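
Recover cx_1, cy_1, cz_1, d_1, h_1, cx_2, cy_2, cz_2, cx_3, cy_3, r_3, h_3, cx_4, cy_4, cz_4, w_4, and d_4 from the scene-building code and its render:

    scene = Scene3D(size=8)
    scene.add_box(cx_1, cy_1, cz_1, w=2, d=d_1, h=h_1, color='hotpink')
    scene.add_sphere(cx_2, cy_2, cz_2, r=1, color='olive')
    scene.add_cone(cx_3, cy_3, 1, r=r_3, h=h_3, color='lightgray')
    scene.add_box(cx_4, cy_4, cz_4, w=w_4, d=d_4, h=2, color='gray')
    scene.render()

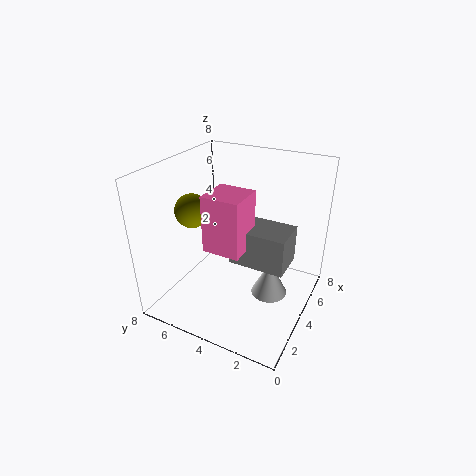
cx_1 = 2; cy_1 = 3; cz_1 = 4; d_1 = 2; h_1 = 3; cx_2 = 4; cy_2 = 7; cz_2 = 5; cx_3 = 4; cy_3 = 2; r_3 = 1; h_3 = 2; cx_4 = 3; cy_4 = 1; cz_4 = 3; w_4 = 2; d_4 = 3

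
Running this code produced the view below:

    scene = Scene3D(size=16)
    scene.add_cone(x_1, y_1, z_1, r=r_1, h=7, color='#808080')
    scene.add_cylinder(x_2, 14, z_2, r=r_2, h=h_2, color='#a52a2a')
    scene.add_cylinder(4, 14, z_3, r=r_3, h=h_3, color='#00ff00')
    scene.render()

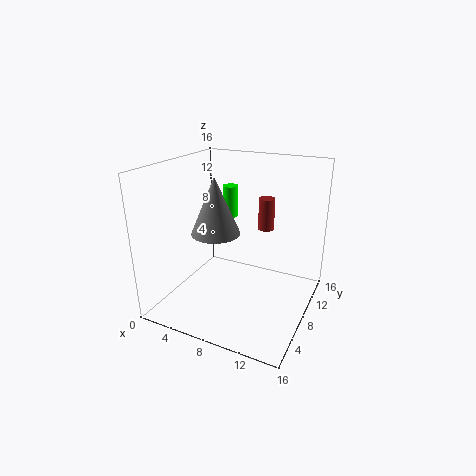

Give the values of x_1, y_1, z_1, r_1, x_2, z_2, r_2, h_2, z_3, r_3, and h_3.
x_1 = 4, y_1 = 10, z_1 = 7, r_1 = 3, x_2 = 9, z_2 = 7, r_2 = 1, h_2 = 4, z_3 = 8, r_3 = 1, h_3 = 4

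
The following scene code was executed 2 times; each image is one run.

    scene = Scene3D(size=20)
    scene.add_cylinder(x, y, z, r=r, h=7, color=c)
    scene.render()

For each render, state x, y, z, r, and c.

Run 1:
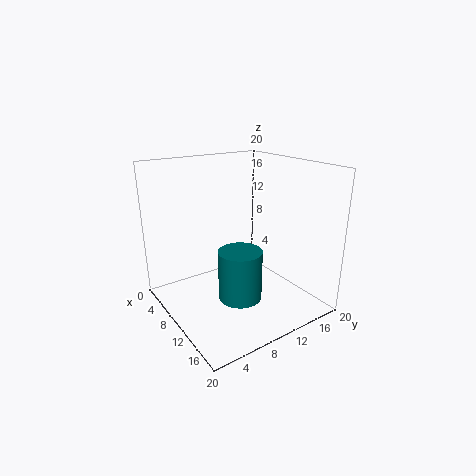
x = 12; y = 9; z = 2; r = 3; c = 'teal'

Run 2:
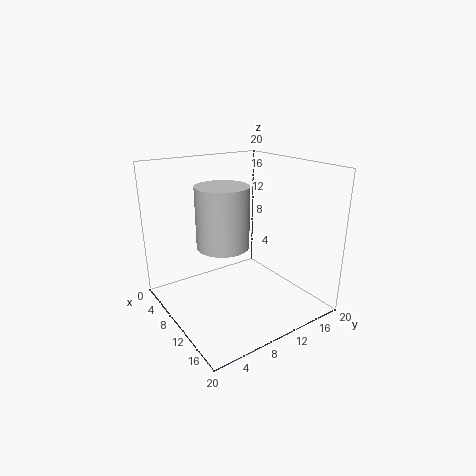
x = 15; y = 4.5; z = 12; r = 3; c = 'lightgray'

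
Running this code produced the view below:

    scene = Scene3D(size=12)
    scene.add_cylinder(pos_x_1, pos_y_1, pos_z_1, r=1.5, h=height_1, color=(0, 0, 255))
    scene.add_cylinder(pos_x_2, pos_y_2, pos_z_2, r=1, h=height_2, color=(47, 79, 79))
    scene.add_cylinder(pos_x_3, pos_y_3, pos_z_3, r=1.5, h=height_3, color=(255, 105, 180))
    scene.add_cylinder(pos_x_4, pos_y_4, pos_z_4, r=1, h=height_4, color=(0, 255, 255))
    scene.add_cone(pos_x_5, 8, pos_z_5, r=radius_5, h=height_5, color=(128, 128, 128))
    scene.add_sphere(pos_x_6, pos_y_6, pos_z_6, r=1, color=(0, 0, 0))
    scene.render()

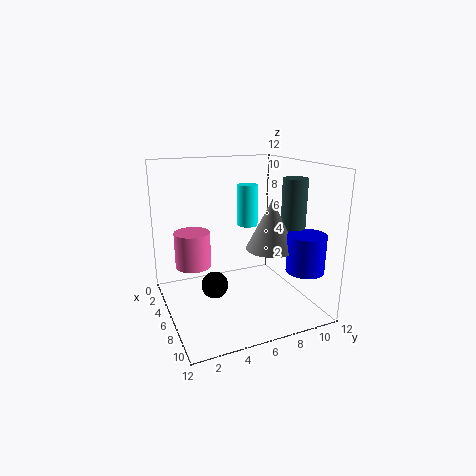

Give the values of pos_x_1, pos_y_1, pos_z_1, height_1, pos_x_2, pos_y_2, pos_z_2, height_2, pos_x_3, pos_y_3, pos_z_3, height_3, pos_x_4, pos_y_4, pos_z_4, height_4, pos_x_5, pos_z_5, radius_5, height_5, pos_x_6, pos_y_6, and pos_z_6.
pos_x_1 = 10, pos_y_1 = 10, pos_z_1 = 4, height_1 = 3, pos_x_2 = 8, pos_y_2 = 10, pos_z_2 = 6, height_2 = 5, pos_x_3 = 4.5, pos_y_3 = 2.5, pos_z_3 = 3.5, height_3 = 3, pos_x_4 = 1.5, pos_y_4 = 9, pos_z_4 = 5.5, height_4 = 4, pos_x_5 = 8, pos_z_5 = 5.5, radius_5 = 2, height_5 = 4, pos_x_6 = 8.5, pos_y_6 = 3, pos_z_6 = 3.5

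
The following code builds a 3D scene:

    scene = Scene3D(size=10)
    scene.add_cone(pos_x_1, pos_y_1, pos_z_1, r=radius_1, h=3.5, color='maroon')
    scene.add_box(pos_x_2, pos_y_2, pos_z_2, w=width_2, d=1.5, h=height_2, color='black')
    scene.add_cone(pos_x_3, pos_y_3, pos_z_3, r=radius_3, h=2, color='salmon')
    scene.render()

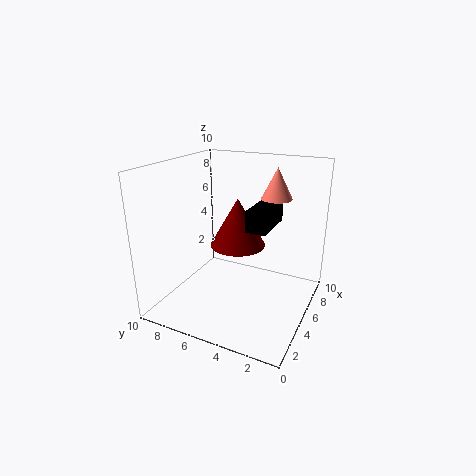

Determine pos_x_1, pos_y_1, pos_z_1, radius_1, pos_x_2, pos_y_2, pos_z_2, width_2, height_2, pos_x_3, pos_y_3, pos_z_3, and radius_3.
pos_x_1 = 6
pos_y_1 = 5.5
pos_z_1 = 4
radius_1 = 2
pos_x_2 = 5
pos_y_2 = 3
pos_z_2 = 5.5
width_2 = 3.5
height_2 = 1.5
pos_x_3 = 5.5
pos_y_3 = 2.5
pos_z_3 = 8
radius_3 = 1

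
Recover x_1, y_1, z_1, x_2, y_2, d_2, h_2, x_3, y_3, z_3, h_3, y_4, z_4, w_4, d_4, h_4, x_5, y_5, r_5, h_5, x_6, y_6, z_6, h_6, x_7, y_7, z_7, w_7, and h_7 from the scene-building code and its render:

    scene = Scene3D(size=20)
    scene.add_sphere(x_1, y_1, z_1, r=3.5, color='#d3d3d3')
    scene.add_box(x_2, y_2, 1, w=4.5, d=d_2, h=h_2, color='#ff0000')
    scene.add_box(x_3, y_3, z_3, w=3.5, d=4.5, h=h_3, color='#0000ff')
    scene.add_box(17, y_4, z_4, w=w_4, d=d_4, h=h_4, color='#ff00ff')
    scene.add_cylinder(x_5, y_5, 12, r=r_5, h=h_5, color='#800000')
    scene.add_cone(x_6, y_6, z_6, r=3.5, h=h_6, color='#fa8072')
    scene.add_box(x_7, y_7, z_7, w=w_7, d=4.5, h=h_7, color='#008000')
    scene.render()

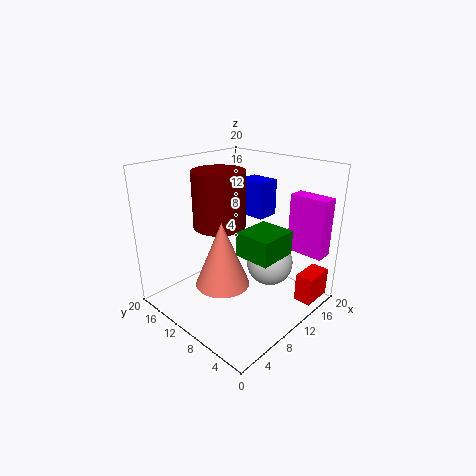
x_1 = 15.5
y_1 = 8.5
z_1 = 4.5
x_2 = 14.5
y_2 = 0.5
d_2 = 2.5
h_2 = 4
x_3 = 15.5
y_3 = 10.5
z_3 = 11
h_3 = 5.5
y_4 = 1
z_4 = 7
w_4 = 2.5
d_4 = 5.5
h_4 = 8.5
x_5 = 8
y_5 = 11.5
r_5 = 3.5
h_5 = 7.5
x_6 = 5.5
y_6 = 8.5
z_6 = 5.5
h_6 = 8.5
x_7 = 5.5
y_7 = 1.5
z_7 = 10.5
w_7 = 5
h_7 = 3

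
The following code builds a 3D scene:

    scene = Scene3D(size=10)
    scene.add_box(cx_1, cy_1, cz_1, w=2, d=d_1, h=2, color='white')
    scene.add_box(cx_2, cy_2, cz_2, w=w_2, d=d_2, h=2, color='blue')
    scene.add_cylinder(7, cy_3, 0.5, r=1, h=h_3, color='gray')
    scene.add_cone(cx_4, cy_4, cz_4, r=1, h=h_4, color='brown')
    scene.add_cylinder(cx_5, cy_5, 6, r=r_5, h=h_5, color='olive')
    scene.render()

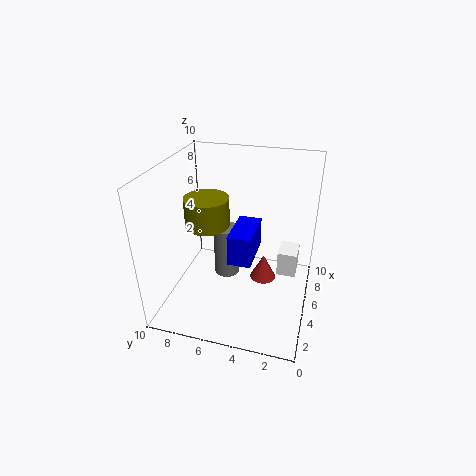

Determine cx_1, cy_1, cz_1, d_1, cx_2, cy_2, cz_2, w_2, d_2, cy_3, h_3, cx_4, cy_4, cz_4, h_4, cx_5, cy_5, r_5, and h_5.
cx_1 = 7.5
cy_1 = 1
cz_1 = 0.5
d_1 = 1.5
cx_2 = 2.5
cy_2 = 3.5
cz_2 = 4.5
w_2 = 3
d_2 = 1.5
cy_3 = 6.5
h_3 = 4
cx_4 = 7
cy_4 = 3.5
cz_4 = 0.5
h_4 = 2
cx_5 = 4.5
cy_5 = 7
r_5 = 1.5
h_5 = 2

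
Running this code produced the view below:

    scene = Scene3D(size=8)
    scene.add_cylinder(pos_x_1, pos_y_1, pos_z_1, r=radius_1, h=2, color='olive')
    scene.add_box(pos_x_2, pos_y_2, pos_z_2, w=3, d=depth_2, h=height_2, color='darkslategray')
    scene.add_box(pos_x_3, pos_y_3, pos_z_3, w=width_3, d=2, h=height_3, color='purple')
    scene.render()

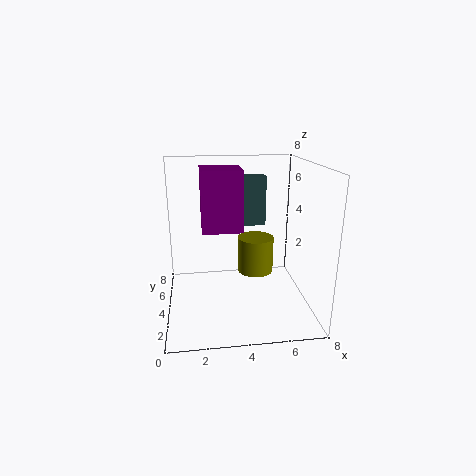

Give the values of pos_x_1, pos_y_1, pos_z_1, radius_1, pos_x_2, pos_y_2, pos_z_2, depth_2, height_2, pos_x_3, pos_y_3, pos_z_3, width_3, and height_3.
pos_x_1 = 5
pos_y_1 = 4
pos_z_1 = 2
radius_1 = 1
pos_x_2 = 3
pos_y_2 = 6
pos_z_2 = 4
depth_2 = 1
height_2 = 3
pos_x_3 = 2
pos_y_3 = 2
pos_z_3 = 5
width_3 = 2
height_3 = 3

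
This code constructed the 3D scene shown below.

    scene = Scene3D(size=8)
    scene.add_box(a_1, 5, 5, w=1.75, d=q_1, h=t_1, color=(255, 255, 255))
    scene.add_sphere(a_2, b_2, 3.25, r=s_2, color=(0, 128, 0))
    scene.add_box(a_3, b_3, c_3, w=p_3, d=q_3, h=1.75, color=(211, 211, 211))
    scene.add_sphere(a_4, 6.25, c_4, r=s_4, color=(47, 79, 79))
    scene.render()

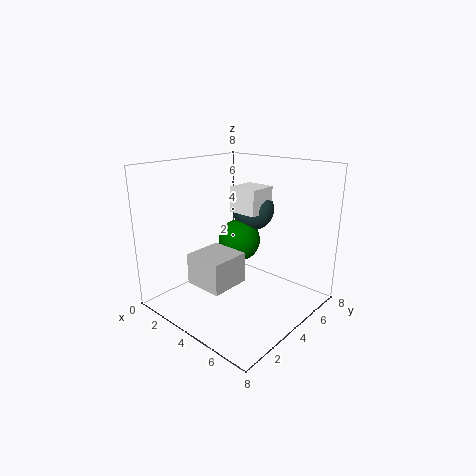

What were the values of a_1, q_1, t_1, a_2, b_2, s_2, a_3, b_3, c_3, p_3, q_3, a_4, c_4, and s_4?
a_1 = 2.5
q_1 = 1.75
t_1 = 1.5
a_2 = 3
b_2 = 5.25
s_2 = 1.25
a_3 = 2.25
b_3 = 1.75
c_3 = 1.5
p_3 = 2.25
q_3 = 2.25
a_4 = 3.25
c_4 = 5
s_4 = 1.25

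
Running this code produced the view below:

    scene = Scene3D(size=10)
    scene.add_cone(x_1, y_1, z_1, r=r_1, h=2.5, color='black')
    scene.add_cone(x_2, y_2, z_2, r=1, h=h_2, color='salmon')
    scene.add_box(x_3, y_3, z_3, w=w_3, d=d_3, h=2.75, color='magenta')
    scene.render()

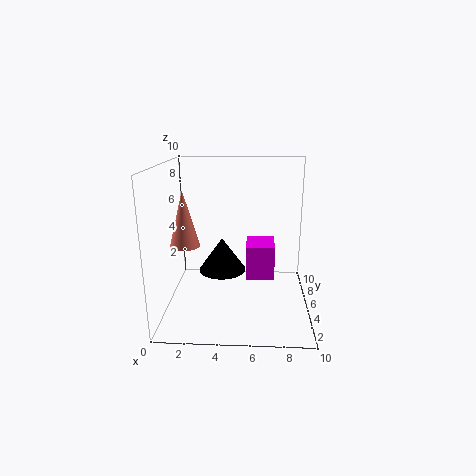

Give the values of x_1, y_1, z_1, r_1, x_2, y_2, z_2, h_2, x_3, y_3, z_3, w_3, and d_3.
x_1 = 3.75, y_1 = 6.25, z_1 = 2, r_1 = 1.75, x_2 = 1.5, y_2 = 4, z_2 = 4.75, h_2 = 3.75, x_3 = 5.5, y_3 = 7, z_3 = 0.75, w_3 = 2.25, d_3 = 2.75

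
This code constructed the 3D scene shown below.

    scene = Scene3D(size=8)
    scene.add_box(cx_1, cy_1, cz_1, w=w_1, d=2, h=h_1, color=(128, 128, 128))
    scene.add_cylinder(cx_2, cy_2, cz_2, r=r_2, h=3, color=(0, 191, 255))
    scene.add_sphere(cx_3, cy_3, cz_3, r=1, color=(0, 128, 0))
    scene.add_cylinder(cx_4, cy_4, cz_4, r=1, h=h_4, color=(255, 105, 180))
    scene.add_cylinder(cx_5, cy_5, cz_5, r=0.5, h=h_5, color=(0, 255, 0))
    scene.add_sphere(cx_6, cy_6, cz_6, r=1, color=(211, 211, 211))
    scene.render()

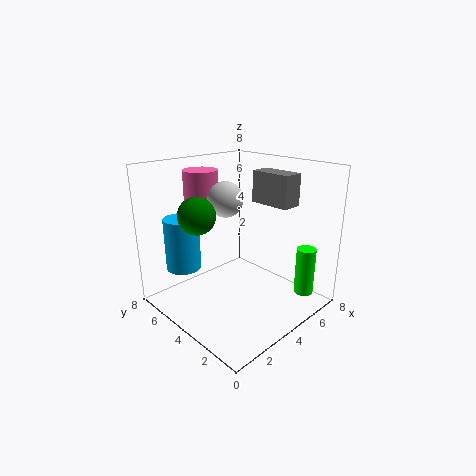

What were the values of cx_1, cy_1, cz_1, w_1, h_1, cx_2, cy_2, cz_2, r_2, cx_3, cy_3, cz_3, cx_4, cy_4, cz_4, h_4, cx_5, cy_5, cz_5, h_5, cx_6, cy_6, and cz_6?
cx_1 = 3.5
cy_1 = 0.5
cz_1 = 6.5
w_1 = 1
h_1 = 1.5
cx_2 = 2
cy_2 = 6.5
cz_2 = 2
r_2 = 1
cx_3 = 2
cy_3 = 5
cz_3 = 5.5
cx_4 = 3.5
cy_4 = 6.5
cz_4 = 5.5
h_4 = 2
cx_5 = 5.5
cy_5 = 0.5
cz_5 = 1.5
h_5 = 2.5
cx_6 = 4
cy_6 = 5
cz_6 = 6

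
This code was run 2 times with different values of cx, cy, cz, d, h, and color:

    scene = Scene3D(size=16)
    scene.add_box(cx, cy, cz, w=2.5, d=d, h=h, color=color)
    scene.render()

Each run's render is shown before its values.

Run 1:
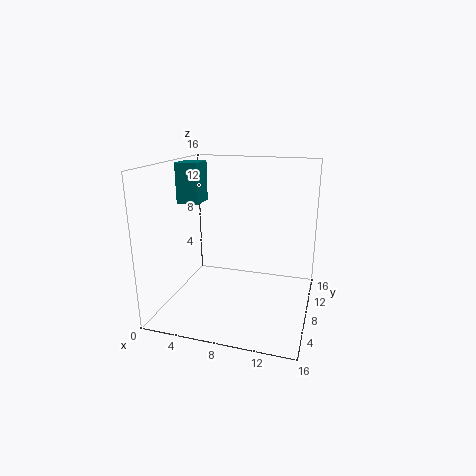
cx = 1, cy = 7.5, cz = 11.5, d = 3, h = 4.5, color = 'teal'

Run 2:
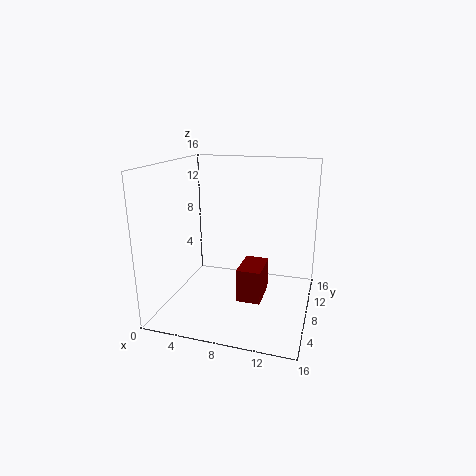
cx = 9, cy = 4, cz = 2.5, d = 4, h = 3.5, color = 'maroon'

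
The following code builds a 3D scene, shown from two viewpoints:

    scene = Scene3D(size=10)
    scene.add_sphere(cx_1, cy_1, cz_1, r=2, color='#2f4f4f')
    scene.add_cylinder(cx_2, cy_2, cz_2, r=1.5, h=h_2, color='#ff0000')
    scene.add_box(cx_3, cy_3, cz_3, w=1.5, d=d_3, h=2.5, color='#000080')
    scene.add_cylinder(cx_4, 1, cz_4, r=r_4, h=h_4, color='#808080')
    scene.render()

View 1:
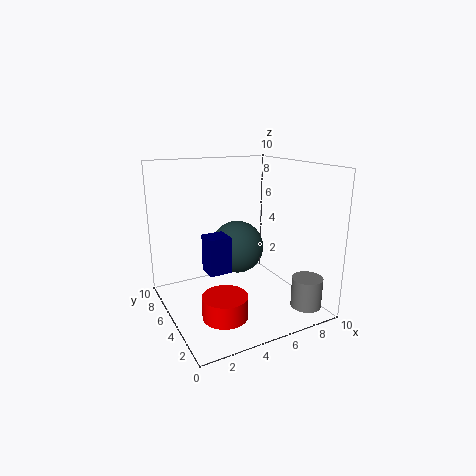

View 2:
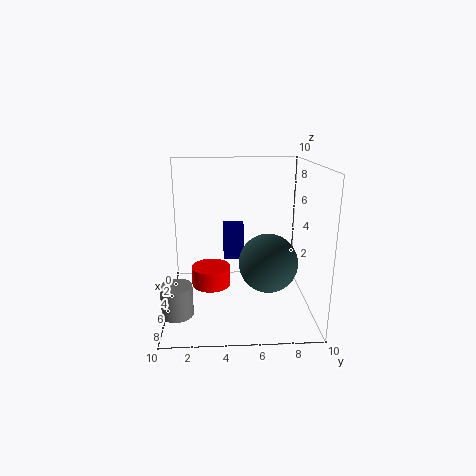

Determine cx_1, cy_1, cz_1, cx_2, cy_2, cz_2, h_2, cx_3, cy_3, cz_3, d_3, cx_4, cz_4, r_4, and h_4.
cx_1 = 6; cy_1 = 7; cz_1 = 3.5; cx_2 = 3; cy_2 = 3; cz_2 = 0.5; h_2 = 1.5; cx_3 = 2.5; cy_3 = 4; cz_3 = 3; d_3 = 1.5; cx_4 = 8; cz_4 = 1; r_4 = 1; h_4 = 2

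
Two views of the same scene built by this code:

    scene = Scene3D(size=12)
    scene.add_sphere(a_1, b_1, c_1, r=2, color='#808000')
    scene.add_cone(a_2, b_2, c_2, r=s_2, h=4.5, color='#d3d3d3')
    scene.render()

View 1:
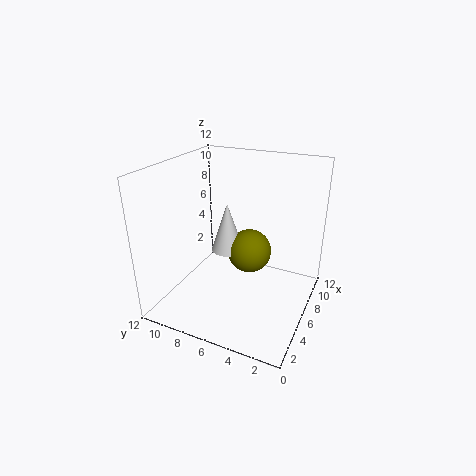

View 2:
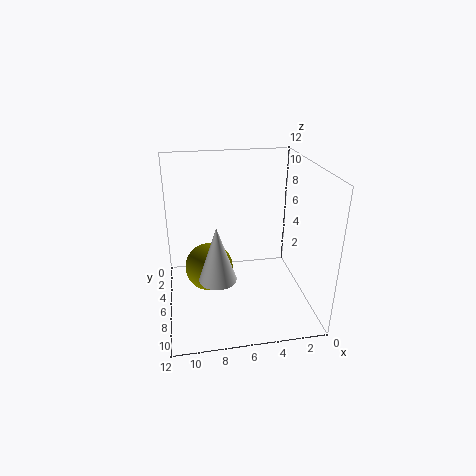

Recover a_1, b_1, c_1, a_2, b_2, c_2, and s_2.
a_1 = 8.5, b_1 = 6, c_1 = 3.5, a_2 = 8, b_2 = 8, c_2 = 3.5, s_2 = 1.5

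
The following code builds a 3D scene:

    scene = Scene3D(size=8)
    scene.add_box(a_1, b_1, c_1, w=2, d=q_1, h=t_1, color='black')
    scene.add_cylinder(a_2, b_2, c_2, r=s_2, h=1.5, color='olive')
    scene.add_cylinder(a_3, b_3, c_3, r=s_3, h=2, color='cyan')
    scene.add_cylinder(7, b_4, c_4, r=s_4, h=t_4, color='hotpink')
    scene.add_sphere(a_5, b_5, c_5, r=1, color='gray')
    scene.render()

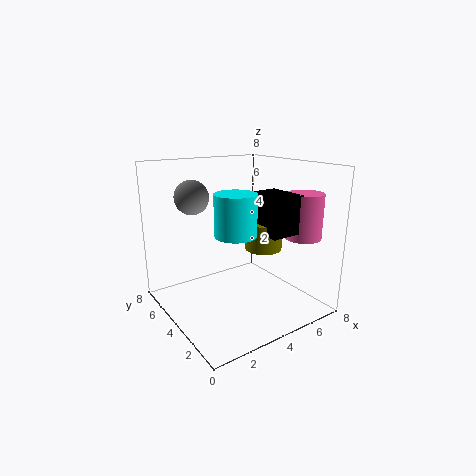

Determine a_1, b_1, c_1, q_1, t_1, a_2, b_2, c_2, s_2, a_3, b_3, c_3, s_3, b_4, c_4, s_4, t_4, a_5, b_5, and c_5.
a_1 = 4.5, b_1 = 1.5, c_1 = 4.5, q_1 = 2.5, t_1 = 2, a_2 = 5, b_2 = 3, c_2 = 3.5, s_2 = 1, a_3 = 2.5, b_3 = 2, c_3 = 5, s_3 = 1, b_4 = 2, c_4 = 4, s_4 = 1, t_4 = 2.5, a_5 = 2.5, b_5 = 6.5, c_5 = 6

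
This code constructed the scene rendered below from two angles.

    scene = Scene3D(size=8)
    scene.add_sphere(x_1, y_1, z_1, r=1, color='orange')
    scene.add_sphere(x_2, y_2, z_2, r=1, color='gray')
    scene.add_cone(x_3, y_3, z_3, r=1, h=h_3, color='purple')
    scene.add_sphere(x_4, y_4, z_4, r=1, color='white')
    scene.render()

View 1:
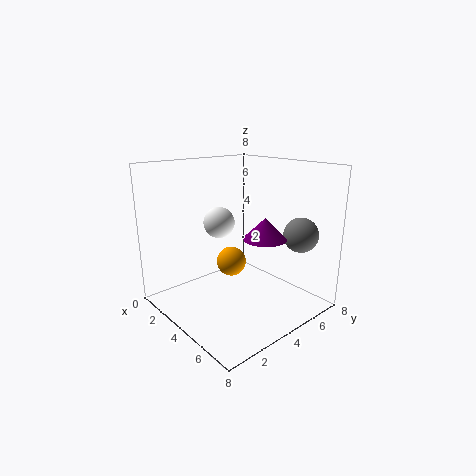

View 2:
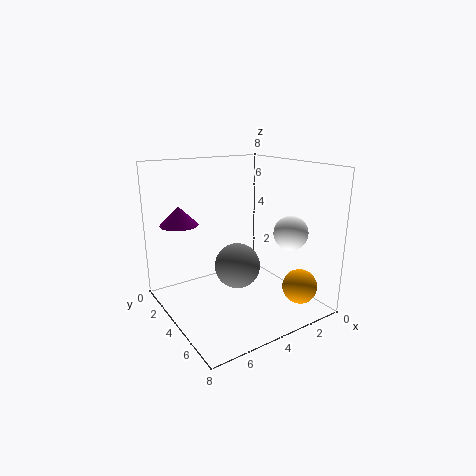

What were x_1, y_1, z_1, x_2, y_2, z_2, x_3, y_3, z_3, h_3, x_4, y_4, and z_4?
x_1 = 1; y_1 = 6; z_1 = 1; x_2 = 6; y_2 = 7; z_2 = 4; x_3 = 7; y_3 = 3; z_3 = 5; h_3 = 1; x_4 = 1; y_4 = 5; z_4 = 4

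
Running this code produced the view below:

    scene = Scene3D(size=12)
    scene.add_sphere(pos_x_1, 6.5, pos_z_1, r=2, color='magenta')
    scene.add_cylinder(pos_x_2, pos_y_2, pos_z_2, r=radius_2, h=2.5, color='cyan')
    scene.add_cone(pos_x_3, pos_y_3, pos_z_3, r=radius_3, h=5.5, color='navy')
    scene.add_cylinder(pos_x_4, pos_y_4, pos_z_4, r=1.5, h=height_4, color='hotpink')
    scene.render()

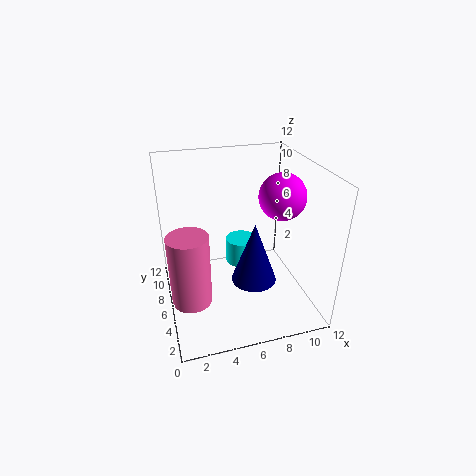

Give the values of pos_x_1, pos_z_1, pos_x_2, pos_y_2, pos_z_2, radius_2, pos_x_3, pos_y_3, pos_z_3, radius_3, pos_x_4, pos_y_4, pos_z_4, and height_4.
pos_x_1 = 10
pos_z_1 = 9
pos_x_2 = 7.5
pos_y_2 = 10
pos_z_2 = 1
radius_2 = 1.5
pos_x_3 = 7.5
pos_y_3 = 6
pos_z_3 = 1.5
radius_3 = 2
pos_x_4 = 1.5
pos_y_4 = 3
pos_z_4 = 3
height_4 = 5.5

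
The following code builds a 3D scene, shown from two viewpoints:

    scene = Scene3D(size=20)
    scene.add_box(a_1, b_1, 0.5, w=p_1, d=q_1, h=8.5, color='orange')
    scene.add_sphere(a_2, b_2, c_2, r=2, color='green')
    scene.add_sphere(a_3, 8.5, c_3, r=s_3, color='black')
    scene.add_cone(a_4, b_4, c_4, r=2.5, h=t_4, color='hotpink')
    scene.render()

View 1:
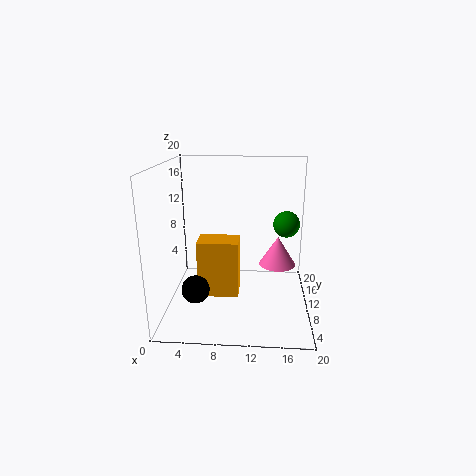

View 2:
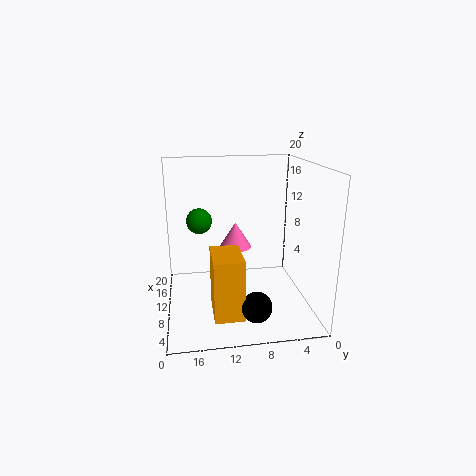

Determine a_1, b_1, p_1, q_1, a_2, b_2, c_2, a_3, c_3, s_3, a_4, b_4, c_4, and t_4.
a_1 = 4; b_1 = 10; p_1 = 6; q_1 = 4; a_2 = 17; b_2 = 15; c_2 = 10.5; a_3 = 4; c_3 = 2.5; s_3 = 2; a_4 = 15.5; b_4 = 9.5; c_4 = 6.5; t_4 = 4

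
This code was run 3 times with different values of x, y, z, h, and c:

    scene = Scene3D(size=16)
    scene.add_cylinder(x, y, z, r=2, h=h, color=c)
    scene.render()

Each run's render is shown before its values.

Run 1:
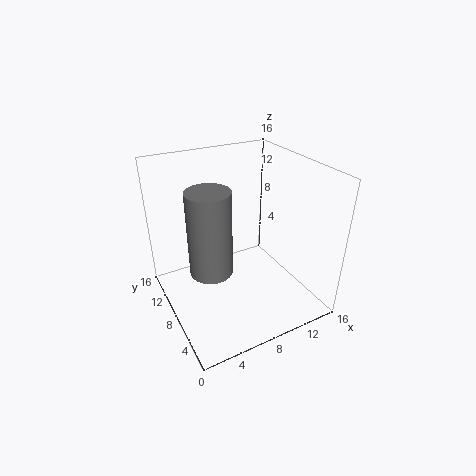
x = 3
y = 4
z = 8
h = 8
c = 'gray'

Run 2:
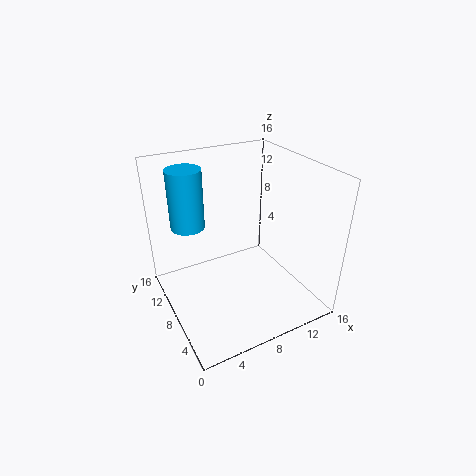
x = 4
y = 13
z = 8
h = 7
c = 'deepskyblue'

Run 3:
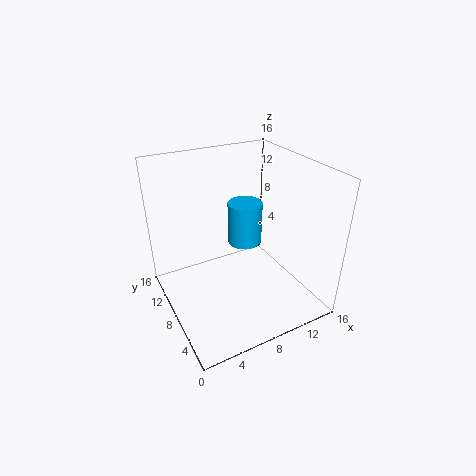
x = 10
y = 10
z = 6
h = 5
c = 'deepskyblue'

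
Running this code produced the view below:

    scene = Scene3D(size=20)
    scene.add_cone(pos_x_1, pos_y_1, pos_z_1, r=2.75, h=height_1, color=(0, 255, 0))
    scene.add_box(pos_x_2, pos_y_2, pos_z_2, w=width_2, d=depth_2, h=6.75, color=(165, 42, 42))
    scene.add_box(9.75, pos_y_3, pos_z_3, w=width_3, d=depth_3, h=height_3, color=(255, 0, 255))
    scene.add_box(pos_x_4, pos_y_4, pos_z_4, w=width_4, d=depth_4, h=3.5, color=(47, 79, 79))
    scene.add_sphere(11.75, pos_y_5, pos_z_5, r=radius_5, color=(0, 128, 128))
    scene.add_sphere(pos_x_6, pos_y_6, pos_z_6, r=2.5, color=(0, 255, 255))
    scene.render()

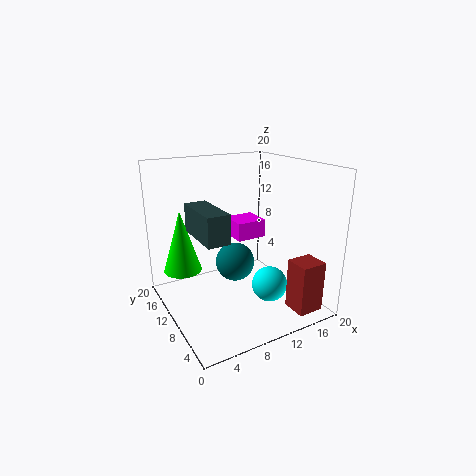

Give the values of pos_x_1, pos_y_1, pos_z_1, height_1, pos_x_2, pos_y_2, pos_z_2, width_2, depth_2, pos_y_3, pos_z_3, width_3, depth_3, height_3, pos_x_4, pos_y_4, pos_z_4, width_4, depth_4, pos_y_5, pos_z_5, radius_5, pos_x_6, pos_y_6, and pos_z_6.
pos_x_1 = 3.5
pos_y_1 = 15
pos_z_1 = 4.5
height_1 = 9
pos_x_2 = 13.75
pos_y_2 = 0.25
pos_z_2 = 1.75
width_2 = 3.5
depth_2 = 3.25
pos_y_3 = 9.25
pos_z_3 = 9.75
width_3 = 4.25
depth_3 = 4
height_3 = 2.5
pos_x_4 = 2.5
pos_y_4 = 3.25
pos_z_4 = 12.5
width_4 = 2.75
depth_4 = 6.75
pos_y_5 = 14
pos_z_5 = 4.25
radius_5 = 3
pos_x_6 = 13.5
pos_y_6 = 7
pos_z_6 = 3.25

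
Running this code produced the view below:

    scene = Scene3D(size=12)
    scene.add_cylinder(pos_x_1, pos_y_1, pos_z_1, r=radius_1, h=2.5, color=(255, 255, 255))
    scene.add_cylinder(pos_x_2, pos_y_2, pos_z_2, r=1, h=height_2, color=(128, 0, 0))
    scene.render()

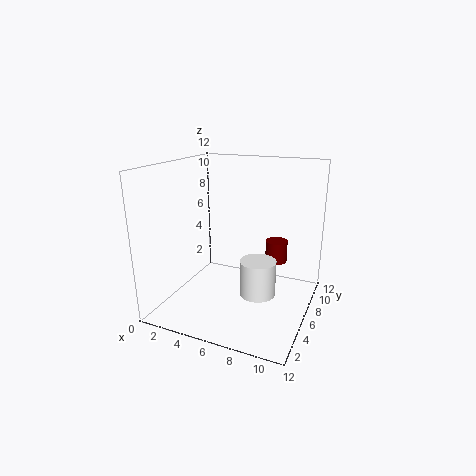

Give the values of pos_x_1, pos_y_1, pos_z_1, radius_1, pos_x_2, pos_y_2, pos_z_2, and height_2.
pos_x_1 = 9.25; pos_y_1 = 2; pos_z_1 = 3.75; radius_1 = 1.25; pos_x_2 = 8.25; pos_y_2 = 9.75; pos_z_2 = 2.75; height_2 = 2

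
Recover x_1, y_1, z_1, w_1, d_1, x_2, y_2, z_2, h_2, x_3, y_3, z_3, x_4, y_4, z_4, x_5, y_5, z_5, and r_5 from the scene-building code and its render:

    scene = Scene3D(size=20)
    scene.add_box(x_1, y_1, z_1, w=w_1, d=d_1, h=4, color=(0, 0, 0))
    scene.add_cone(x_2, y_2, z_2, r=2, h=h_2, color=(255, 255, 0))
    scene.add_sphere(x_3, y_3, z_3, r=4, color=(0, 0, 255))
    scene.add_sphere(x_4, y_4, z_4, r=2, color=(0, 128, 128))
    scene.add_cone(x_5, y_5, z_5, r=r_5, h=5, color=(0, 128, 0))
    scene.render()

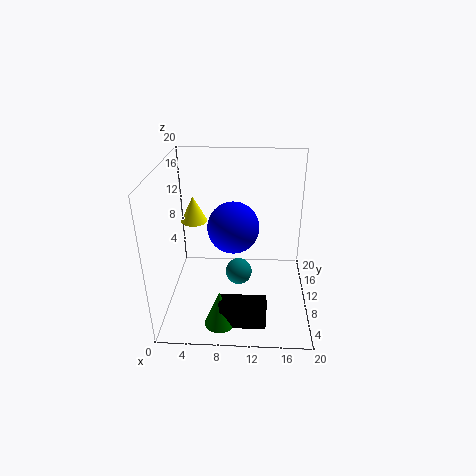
x_1 = 8
y_1 = 2
z_1 = 1
w_1 = 6
d_1 = 2
x_2 = 3
y_2 = 15
z_2 = 10
h_2 = 4
x_3 = 9
y_3 = 15
z_3 = 9
x_4 = 10
y_4 = 12
z_4 = 3
x_5 = 8
y_5 = 3
z_5 = 1
r_5 = 2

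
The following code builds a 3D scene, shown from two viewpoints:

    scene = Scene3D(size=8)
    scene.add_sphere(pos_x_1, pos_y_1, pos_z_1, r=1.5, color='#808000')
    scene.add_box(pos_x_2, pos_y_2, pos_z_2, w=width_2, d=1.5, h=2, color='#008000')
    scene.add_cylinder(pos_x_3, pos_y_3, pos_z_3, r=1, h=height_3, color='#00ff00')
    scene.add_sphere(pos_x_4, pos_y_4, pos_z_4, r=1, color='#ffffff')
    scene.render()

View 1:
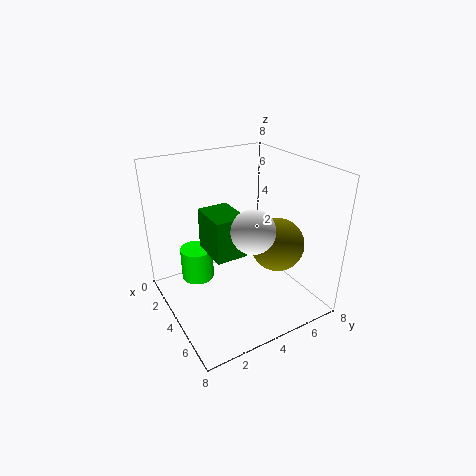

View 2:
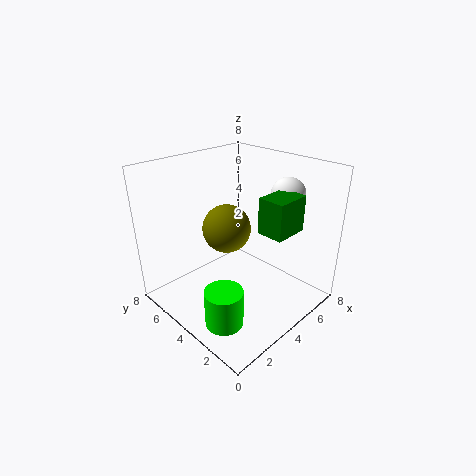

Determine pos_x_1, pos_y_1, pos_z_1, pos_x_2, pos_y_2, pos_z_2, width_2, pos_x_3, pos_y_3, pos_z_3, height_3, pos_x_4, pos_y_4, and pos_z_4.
pos_x_1 = 5
pos_y_1 = 6
pos_z_1 = 3.5
pos_x_2 = 4.5
pos_y_2 = 1.5
pos_z_2 = 4.5
width_2 = 2
pos_x_3 = 1.5
pos_y_3 = 2.5
pos_z_3 = 0.5
height_3 = 2
pos_x_4 = 7
pos_y_4 = 3
pos_z_4 = 6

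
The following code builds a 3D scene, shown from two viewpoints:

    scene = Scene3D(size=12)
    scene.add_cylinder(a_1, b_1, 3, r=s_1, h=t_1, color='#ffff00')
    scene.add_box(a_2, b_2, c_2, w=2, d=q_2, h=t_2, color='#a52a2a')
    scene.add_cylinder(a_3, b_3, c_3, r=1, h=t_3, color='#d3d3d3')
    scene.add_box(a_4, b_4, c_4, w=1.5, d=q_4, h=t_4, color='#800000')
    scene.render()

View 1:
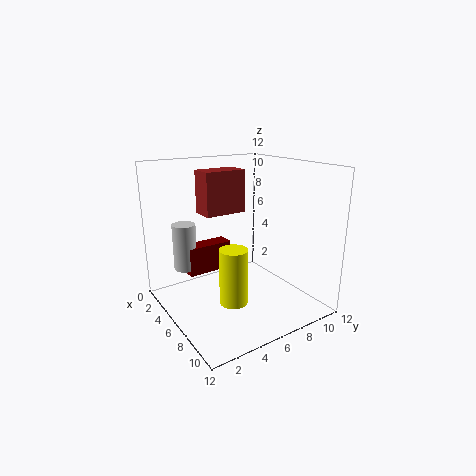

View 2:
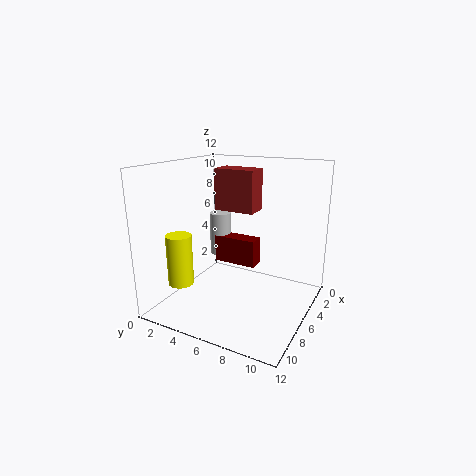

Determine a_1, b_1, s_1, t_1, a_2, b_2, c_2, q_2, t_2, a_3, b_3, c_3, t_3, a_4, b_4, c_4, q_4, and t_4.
a_1 = 10
b_1 = 3
s_1 = 1
t_1 = 4
a_2 = 3.5
b_2 = 3.5
c_2 = 8
q_2 = 3.5
t_2 = 3.5
a_3 = 3
b_3 = 2.5
c_3 = 3
t_3 = 4
a_4 = 2.5
b_4 = 2.5
c_4 = 2.5
q_4 = 4
t_4 = 2.5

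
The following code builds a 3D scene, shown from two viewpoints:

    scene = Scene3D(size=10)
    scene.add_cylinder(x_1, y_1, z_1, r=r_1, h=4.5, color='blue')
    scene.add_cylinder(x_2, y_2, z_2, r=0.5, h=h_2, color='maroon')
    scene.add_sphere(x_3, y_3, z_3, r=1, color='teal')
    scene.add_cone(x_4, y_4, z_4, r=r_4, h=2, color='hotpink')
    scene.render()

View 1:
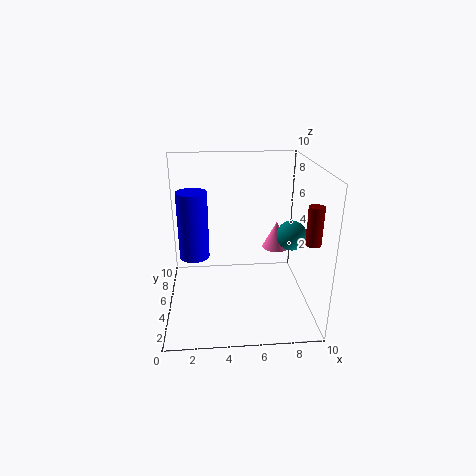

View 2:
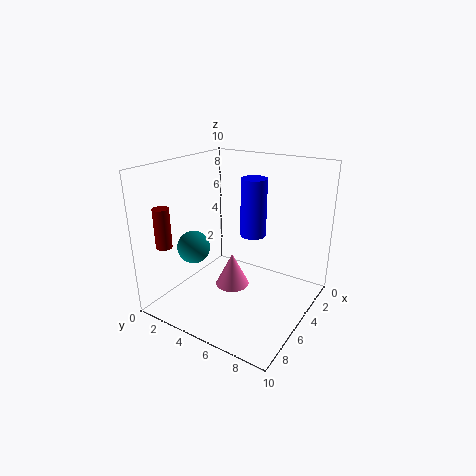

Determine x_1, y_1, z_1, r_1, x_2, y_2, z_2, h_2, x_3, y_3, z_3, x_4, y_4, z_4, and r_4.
x_1 = 2, y_1 = 4.5, z_1 = 4, r_1 = 1, x_2 = 9.5, y_2 = 2.5, z_2 = 5.5, h_2 = 2.5, x_3 = 8.5, y_3 = 4, z_3 = 5.5, x_4 = 8, y_4 = 6.5, z_4 = 3.5, r_4 = 1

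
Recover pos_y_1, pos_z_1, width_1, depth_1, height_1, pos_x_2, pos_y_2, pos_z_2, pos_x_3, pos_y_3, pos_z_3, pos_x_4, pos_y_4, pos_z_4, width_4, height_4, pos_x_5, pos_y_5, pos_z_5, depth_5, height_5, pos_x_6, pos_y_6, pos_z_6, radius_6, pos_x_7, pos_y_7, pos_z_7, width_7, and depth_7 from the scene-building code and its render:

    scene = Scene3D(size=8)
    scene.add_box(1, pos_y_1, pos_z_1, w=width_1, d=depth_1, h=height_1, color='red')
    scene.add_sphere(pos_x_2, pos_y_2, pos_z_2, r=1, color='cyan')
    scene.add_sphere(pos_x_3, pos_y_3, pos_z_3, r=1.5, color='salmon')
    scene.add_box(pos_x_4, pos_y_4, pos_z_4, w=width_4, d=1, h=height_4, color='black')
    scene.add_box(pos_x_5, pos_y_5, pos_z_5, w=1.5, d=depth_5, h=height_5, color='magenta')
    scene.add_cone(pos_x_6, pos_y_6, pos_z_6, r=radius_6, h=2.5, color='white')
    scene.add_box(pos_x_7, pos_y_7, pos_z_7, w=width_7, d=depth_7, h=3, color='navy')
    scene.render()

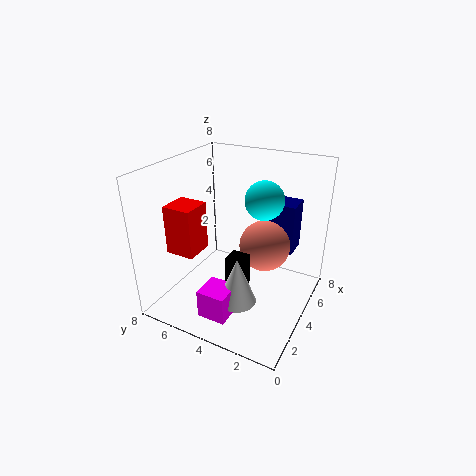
pos_y_1 = 5; pos_z_1 = 4; width_1 = 1.5; depth_1 = 1.5; height_1 = 2.5; pos_x_2 = 4; pos_y_2 = 2.5; pos_z_2 = 6.5; pos_x_3 = 5.5; pos_y_3 = 3; pos_z_3 = 3; pos_x_4 = 2.5; pos_y_4 = 3; pos_z_4 = 0.5; width_4 = 1; height_4 = 3; pos_x_5 = 0.5; pos_y_5 = 3; pos_z_5 = 1; depth_5 = 1.5; height_5 = 1.5; pos_x_6 = 2; pos_y_6 = 3; pos_z_6 = 1.5; radius_6 = 1; pos_x_7 = 6; pos_y_7 = 1.5; pos_z_7 = 2.5; width_7 = 1.5; depth_7 = 1.5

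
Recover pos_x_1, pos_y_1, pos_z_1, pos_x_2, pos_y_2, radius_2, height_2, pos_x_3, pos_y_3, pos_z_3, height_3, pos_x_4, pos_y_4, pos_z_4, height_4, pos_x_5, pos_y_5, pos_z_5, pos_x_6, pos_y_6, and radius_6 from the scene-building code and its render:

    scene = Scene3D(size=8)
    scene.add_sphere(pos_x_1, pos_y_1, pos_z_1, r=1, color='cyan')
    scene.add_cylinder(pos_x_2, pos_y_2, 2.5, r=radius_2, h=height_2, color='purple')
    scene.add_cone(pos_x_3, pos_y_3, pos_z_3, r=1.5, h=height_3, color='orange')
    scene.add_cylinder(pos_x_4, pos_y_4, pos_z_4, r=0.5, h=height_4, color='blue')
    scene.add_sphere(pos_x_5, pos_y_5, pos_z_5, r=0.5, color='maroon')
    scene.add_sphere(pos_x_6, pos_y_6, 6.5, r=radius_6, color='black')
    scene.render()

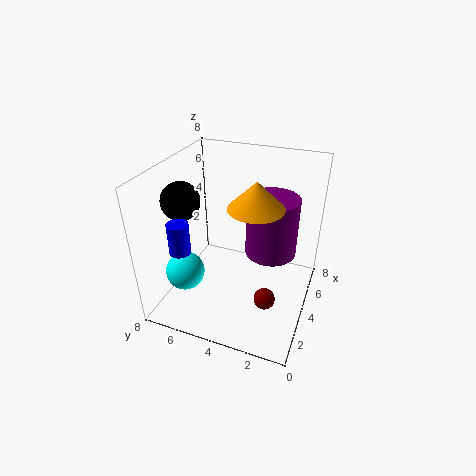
pos_x_1 = 1.5; pos_y_1 = 6; pos_z_1 = 3; pos_x_2 = 5.5; pos_y_2 = 2.5; radius_2 = 1.5; height_2 = 3.5; pos_x_3 = 4; pos_y_3 = 3; pos_z_3 = 6; height_3 = 1.5; pos_x_4 = 0.5; pos_y_4 = 5.5; pos_z_4 = 5; height_4 = 1.5; pos_x_5 = 1; pos_y_5 = 1.5; pos_z_5 = 3; pos_x_6 = 2.5; pos_y_6 = 6.5; radius_6 = 1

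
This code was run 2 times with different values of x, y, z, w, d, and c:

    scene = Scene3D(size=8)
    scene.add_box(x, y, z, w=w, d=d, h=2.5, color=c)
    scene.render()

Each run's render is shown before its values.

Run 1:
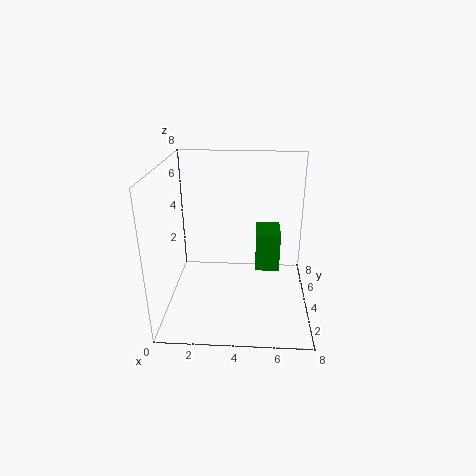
x = 5; y = 5.5; z = 1; w = 1.5; d = 2; c = 'green'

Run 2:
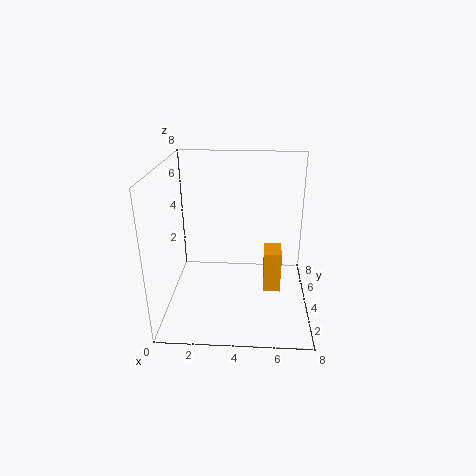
x = 5.5; y = 4; z = 0.5; w = 1; d = 1.5; c = 'orange'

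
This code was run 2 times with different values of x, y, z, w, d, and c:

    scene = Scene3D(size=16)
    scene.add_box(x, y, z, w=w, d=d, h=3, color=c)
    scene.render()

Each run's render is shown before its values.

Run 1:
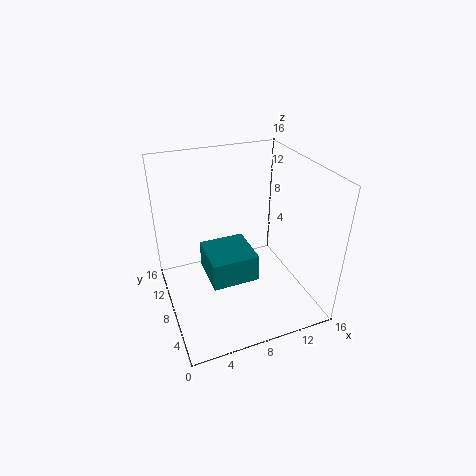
x = 4
y = 4.5
z = 4.5
w = 5
d = 5
c = 'teal'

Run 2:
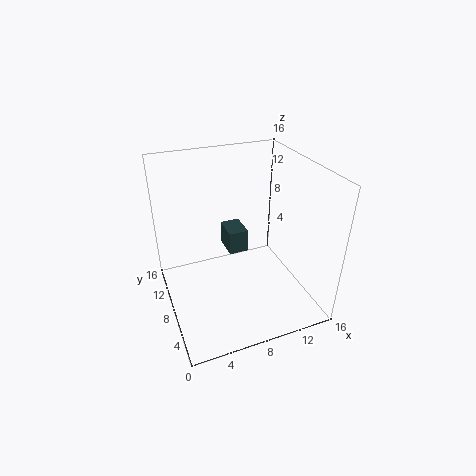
x = 8.5
y = 12
z = 3
w = 2.5
d = 3.5
c = 'darkslategray'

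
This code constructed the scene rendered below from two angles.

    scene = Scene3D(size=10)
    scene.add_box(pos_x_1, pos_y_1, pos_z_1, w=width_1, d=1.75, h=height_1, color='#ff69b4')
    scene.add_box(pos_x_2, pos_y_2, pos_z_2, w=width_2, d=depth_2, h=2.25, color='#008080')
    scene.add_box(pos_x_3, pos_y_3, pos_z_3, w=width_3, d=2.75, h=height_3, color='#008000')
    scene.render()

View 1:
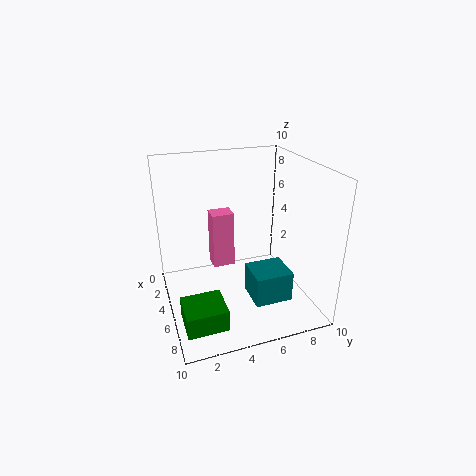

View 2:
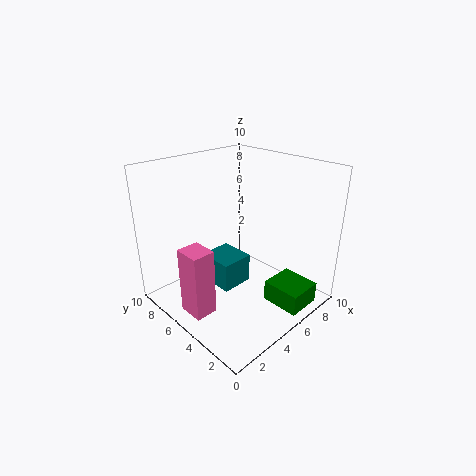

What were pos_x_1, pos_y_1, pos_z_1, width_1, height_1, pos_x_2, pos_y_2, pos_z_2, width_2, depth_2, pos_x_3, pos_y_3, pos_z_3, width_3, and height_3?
pos_x_1 = 0.5; pos_y_1 = 4; pos_z_1 = 1; width_1 = 1.5; height_1 = 4.5; pos_x_2 = 4.5; pos_y_2 = 5.75; pos_z_2 = 0.25; width_2 = 2.5; depth_2 = 2.75; pos_x_3 = 6; pos_y_3 = 0.5; pos_z_3 = 0.25; width_3 = 2.5; height_3 = 1.5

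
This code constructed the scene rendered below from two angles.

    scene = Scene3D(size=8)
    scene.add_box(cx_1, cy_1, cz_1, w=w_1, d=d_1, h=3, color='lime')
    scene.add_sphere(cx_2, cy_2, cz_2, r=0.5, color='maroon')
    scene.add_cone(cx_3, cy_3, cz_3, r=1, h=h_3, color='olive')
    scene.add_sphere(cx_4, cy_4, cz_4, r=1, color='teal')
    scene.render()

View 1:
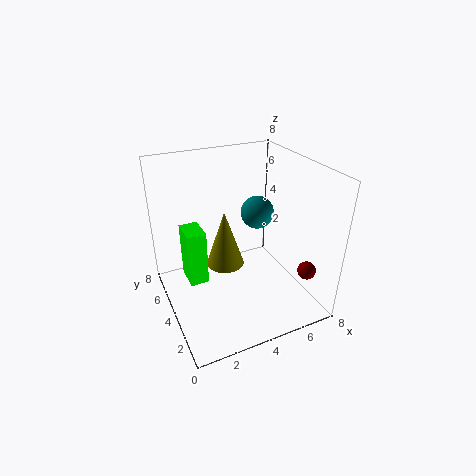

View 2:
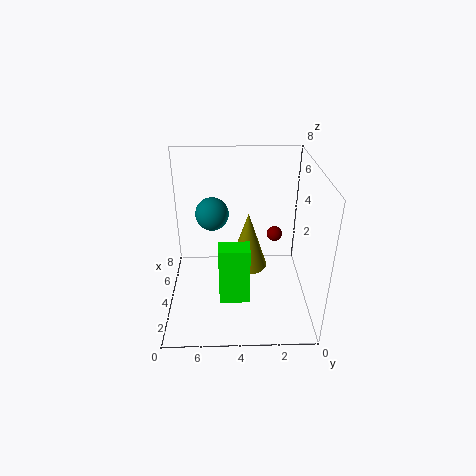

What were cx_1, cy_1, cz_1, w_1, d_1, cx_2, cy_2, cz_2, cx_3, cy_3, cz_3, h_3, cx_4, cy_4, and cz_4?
cx_1 = 1, cy_1 = 3.5, cz_1 = 2, w_1 = 1, d_1 = 1.5, cx_2 = 7, cy_2 = 1.5, cz_2 = 2.5, cx_3 = 3, cy_3 = 3.5, cz_3 = 3, h_3 = 3, cx_4 = 6, cy_4 = 5.5, cz_4 = 4.5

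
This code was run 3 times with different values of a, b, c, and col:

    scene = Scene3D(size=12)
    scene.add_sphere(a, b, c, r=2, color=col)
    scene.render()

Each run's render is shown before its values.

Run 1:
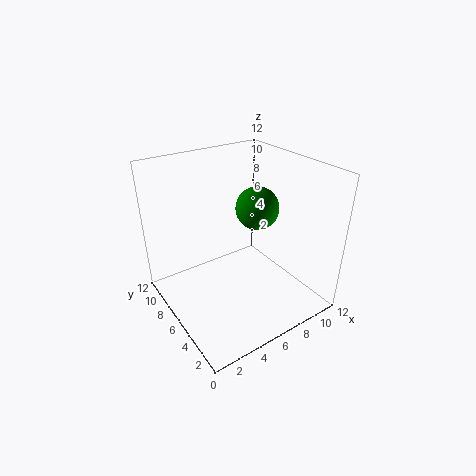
a = 9.5
b = 8
c = 7
col = 'green'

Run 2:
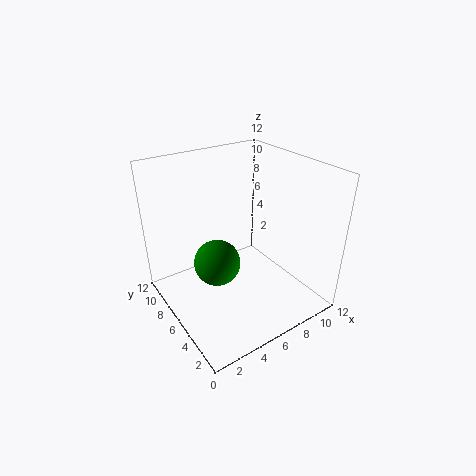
a = 4.5
b = 7
c = 3.5
col = 'green'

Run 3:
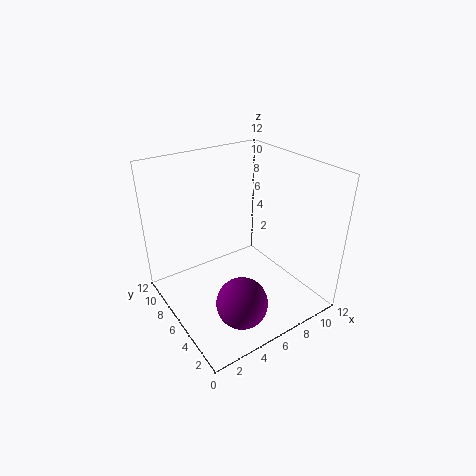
a = 4
b = 2.5
c = 2.5
col = 'purple'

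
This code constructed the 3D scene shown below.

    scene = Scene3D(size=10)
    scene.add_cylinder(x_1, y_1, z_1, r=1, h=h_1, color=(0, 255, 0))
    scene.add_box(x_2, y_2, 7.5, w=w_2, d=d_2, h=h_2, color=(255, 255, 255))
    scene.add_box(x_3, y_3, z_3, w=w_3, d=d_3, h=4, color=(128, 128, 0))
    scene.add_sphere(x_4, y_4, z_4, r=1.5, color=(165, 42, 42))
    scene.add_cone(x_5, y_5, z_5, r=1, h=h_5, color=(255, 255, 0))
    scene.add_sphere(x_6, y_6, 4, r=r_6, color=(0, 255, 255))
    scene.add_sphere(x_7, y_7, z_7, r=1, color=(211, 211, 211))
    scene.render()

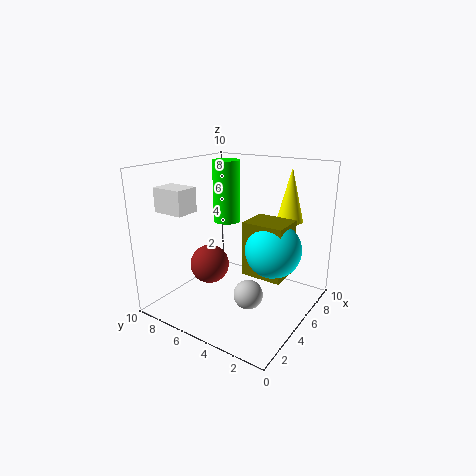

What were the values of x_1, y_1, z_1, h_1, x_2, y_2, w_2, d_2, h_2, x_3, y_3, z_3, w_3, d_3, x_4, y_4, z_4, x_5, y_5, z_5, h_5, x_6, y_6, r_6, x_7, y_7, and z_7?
x_1 = 6.5
y_1 = 7
z_1 = 5.5
h_1 = 4.5
x_2 = 0.5
y_2 = 6
w_2 = 1.5
d_2 = 2
h_2 = 1.5
x_3 = 5.5
y_3 = 2
z_3 = 2
w_3 = 2.5
d_3 = 3
x_4 = 5.5
y_4 = 8
z_4 = 2
x_5 = 9
y_5 = 3
z_5 = 5.5
h_5 = 4
x_6 = 6.5
y_6 = 3
r_6 = 2
x_7 = 4
y_7 = 3.5
z_7 = 1.5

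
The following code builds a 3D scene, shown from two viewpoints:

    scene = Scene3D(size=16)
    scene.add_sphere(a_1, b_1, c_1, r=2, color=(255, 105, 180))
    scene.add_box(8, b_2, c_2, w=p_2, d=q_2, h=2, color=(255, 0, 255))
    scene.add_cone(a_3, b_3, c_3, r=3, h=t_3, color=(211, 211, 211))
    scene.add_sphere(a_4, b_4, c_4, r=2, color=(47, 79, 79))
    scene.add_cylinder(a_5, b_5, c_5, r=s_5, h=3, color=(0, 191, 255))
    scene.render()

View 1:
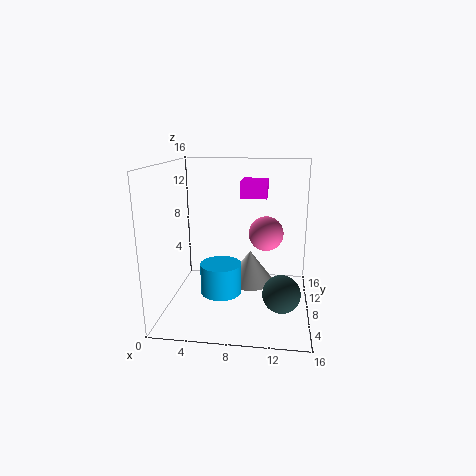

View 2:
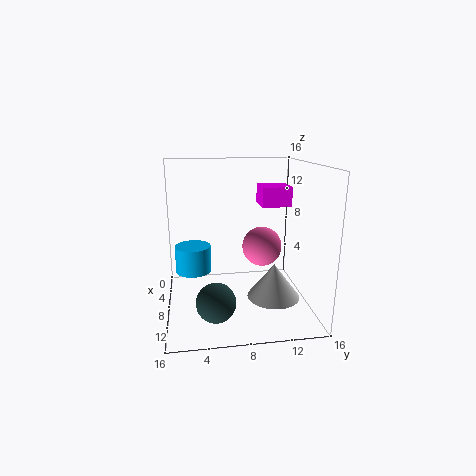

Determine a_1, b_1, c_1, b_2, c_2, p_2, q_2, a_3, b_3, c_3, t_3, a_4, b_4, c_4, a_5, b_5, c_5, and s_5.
a_1 = 11, b_1 = 10, c_1 = 8, b_2 = 10, c_2 = 12, p_2 = 3, q_2 = 3, a_3 = 9, b_3 = 12, c_3 = 1, t_3 = 4, a_4 = 13, b_4 = 5, c_4 = 3, a_5 = 7, b_5 = 3, c_5 = 4, s_5 = 2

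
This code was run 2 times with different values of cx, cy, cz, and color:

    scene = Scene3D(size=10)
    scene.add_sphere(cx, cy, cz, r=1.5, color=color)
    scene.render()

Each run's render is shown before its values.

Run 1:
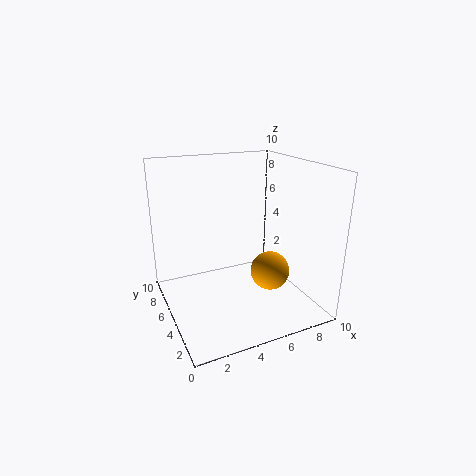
cx = 8, cy = 5.5, cz = 1.5, color = 'orange'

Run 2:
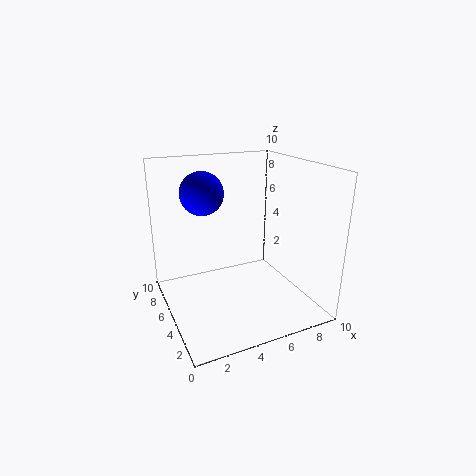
cx = 3, cy = 6.5, cz = 8, color = 'blue'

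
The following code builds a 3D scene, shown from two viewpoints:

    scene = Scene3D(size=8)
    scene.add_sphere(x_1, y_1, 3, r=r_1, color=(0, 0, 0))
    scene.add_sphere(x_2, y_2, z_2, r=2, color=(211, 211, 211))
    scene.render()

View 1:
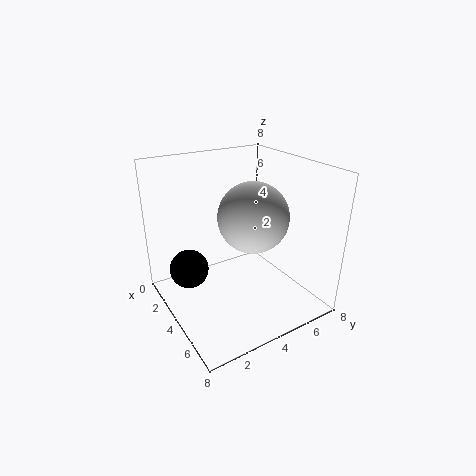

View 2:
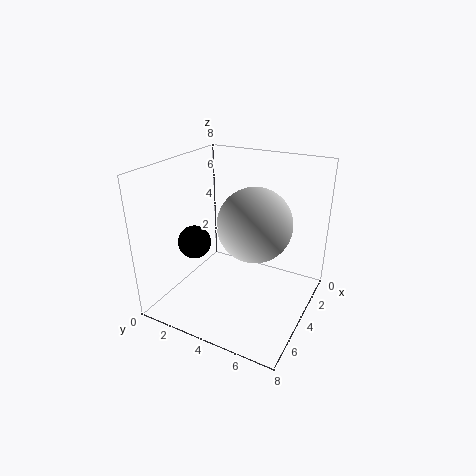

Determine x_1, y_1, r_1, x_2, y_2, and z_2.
x_1 = 4, y_1 = 1, r_1 = 1, x_2 = 4, y_2 = 5, z_2 = 5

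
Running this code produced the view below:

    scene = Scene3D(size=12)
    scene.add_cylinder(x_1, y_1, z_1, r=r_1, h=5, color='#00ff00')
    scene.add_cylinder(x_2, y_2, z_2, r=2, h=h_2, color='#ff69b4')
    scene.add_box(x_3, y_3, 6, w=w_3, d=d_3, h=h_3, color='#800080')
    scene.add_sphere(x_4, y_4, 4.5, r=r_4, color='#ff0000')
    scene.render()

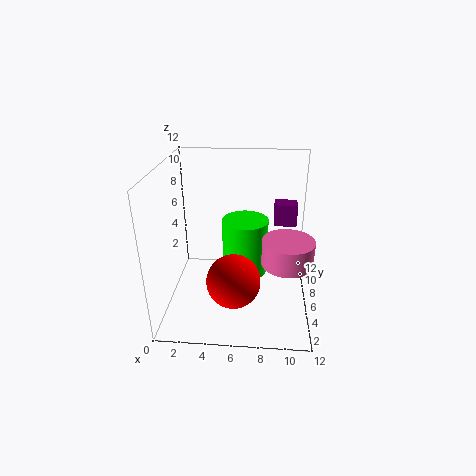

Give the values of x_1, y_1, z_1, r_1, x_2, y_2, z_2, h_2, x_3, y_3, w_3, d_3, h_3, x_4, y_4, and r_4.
x_1 = 6.5; y_1 = 7.5; z_1 = 2; r_1 = 2; x_2 = 10; y_2 = 4; z_2 = 5; h_2 = 2; x_3 = 9; y_3 = 8.5; w_3 = 2; d_3 = 1.5; h_3 = 2; x_4 = 6; y_4 = 2; r_4 = 2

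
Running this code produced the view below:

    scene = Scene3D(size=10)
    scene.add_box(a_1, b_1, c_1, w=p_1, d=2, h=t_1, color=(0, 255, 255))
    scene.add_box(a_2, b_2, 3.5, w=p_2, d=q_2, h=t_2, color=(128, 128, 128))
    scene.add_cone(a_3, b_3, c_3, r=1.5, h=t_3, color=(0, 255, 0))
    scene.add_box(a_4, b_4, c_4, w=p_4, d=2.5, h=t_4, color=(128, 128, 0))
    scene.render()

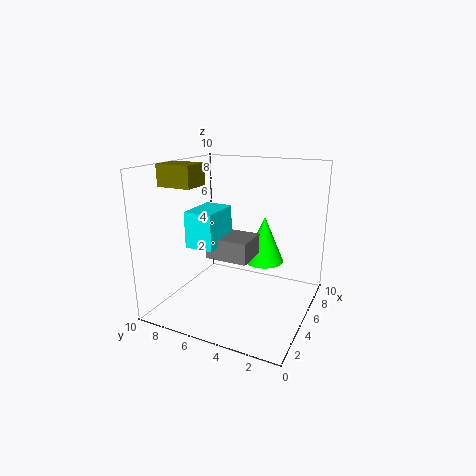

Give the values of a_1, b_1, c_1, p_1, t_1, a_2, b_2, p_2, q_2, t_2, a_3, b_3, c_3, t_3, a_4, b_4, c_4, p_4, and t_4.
a_1 = 3; b_1 = 6; c_1 = 4.5; p_1 = 3; t_1 = 2.5; a_2 = 4; b_2 = 4; p_2 = 2.5; q_2 = 3; t_2 = 1.5; a_3 = 7.5; b_3 = 4; c_3 = 2.5; t_3 = 3.5; a_4 = 3; b_4 = 7.5; c_4 = 8.5; p_4 = 2; t_4 = 1.5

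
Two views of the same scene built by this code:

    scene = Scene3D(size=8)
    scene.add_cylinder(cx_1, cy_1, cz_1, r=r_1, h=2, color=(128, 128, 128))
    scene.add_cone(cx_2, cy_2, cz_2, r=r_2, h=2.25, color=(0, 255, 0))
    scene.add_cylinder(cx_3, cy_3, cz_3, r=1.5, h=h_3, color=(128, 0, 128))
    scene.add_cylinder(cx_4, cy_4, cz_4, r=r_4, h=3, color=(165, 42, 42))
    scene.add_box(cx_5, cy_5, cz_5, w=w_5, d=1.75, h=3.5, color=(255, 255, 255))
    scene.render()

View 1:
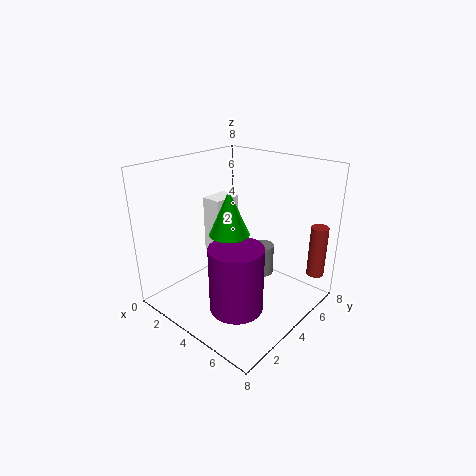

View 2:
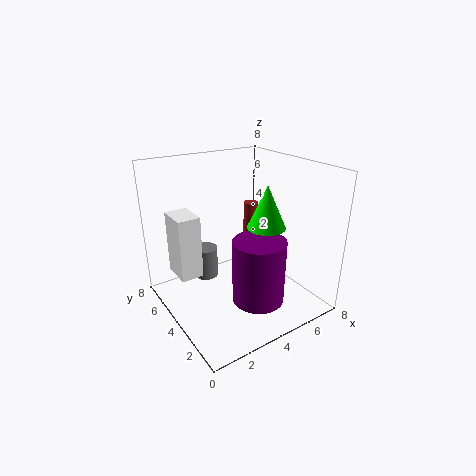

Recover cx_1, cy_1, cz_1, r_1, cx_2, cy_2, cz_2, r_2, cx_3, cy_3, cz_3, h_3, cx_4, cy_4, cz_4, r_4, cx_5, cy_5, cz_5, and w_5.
cx_1 = 3.5; cy_1 = 7; cz_1 = 0.25; r_1 = 0.75; cx_2 = 4.75; cy_2 = 2.5; cz_2 = 5; r_2 = 1; cx_3 = 4.75; cy_3 = 3; cz_3 = 0.25; h_3 = 3.75; cx_4 = 7.25; cy_4 = 7.25; cz_4 = 1.5; r_4 = 0.5; cx_5 = 0.75; cy_5 = 4.5; cz_5 = 2; w_5 = 1.25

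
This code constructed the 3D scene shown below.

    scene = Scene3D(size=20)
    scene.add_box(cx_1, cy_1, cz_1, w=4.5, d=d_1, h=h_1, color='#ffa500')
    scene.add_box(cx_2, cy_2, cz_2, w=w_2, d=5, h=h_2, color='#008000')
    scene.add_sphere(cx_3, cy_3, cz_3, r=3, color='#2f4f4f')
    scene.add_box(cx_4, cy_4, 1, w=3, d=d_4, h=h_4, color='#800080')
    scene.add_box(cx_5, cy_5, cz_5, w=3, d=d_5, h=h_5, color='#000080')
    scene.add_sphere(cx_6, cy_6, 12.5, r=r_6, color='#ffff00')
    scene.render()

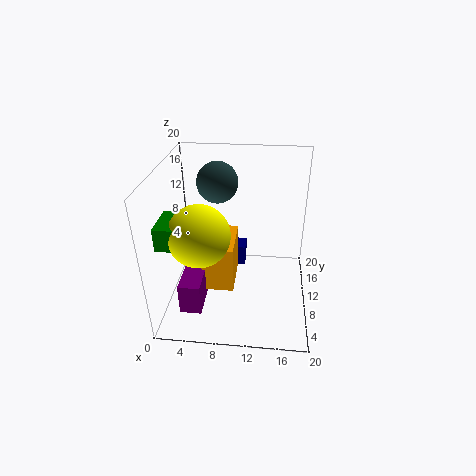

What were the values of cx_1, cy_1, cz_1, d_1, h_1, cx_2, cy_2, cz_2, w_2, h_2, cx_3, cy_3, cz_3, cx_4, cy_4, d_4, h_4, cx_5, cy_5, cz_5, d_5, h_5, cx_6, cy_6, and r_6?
cx_1 = 5; cy_1 = 8; cz_1 = 2; d_1 = 7; h_1 = 7; cx_2 = 0.5; cy_2 = 3.5; cz_2 = 11.5; w_2 = 4; h_2 = 3; cx_3 = 6.5; cy_3 = 15; cz_3 = 16; cx_4 = 2.5; cy_4 = 4; d_4 = 6; h_4 = 4.5; cx_5 = 7.5; cy_5 = 16.5; cz_5 = 0.5; d_5 = 3; h_5 = 3.5; cx_6 = 5.5; cy_6 = 6; r_6 = 4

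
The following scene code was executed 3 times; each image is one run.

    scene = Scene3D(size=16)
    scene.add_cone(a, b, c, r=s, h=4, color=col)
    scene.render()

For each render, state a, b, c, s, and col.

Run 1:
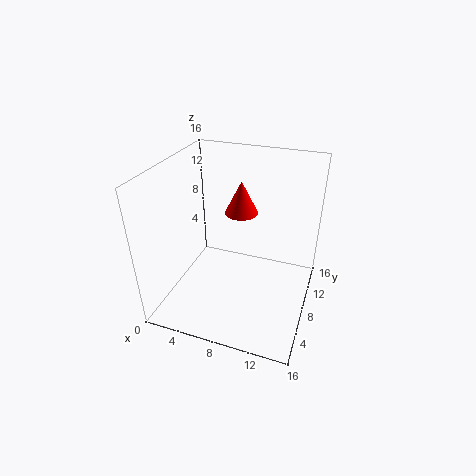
a = 7; b = 12; c = 9; s = 2; col = 'red'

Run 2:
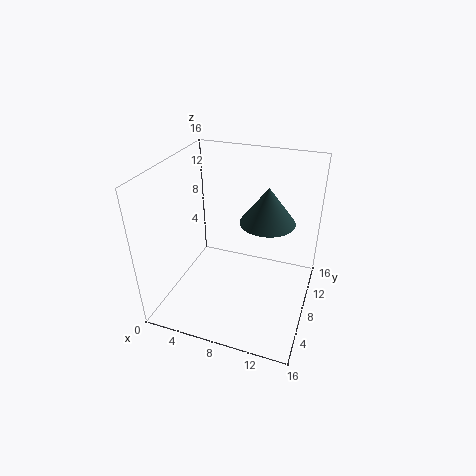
a = 11; b = 9; c = 10; s = 3; col = 'darkslategray'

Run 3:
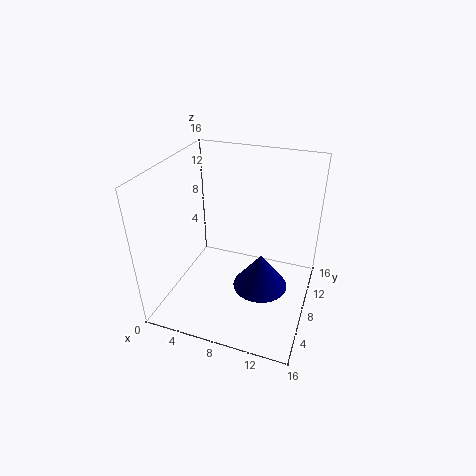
a = 11; b = 7; c = 3; s = 3; col = 'navy'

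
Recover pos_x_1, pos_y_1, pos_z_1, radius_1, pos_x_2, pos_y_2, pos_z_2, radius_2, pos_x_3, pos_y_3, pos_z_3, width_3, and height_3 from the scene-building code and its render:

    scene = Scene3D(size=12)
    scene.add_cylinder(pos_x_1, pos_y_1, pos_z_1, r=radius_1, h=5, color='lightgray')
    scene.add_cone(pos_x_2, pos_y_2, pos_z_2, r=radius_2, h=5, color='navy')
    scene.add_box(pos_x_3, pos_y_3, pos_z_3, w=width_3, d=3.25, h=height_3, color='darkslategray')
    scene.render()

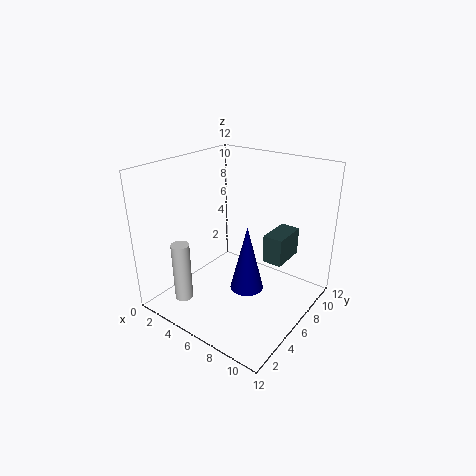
pos_x_1 = 3
pos_y_1 = 2.25
pos_z_1 = 1
radius_1 = 0.75
pos_x_2 = 8.5
pos_y_2 = 3.75
pos_z_2 = 3.5
radius_2 = 1.25
pos_x_3 = 7.25
pos_y_3 = 8
pos_z_3 = 3.25
width_3 = 1.75
height_3 = 2.5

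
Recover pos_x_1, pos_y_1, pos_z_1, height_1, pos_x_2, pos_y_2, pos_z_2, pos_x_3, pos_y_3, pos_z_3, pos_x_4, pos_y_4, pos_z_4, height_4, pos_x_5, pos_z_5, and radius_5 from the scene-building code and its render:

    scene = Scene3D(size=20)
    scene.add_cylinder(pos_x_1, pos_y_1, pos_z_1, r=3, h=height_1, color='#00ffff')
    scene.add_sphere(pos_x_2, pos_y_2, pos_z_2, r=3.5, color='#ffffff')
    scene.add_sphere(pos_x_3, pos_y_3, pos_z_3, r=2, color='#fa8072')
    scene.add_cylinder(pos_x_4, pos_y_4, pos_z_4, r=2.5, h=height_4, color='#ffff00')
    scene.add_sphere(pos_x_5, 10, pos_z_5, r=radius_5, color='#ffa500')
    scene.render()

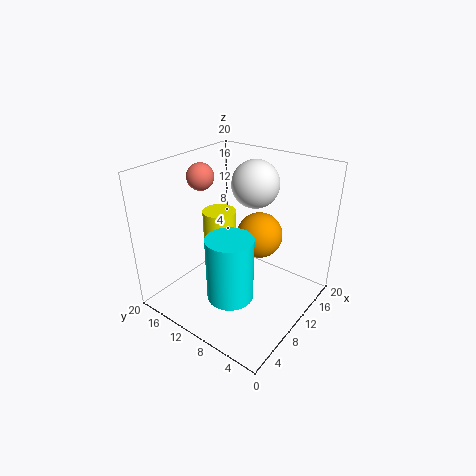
pos_x_1 = 5
pos_y_1 = 7.5
pos_z_1 = 4.5
height_1 = 8.5
pos_x_2 = 15.5
pos_y_2 = 11
pos_z_2 = 16
pos_x_3 = 11
pos_y_3 = 17.5
pos_z_3 = 17
pos_x_4 = 12
pos_y_4 = 15
pos_z_4 = 3
height_4 = 9
pos_x_5 = 15.5
pos_z_5 = 8
radius_5 = 3.5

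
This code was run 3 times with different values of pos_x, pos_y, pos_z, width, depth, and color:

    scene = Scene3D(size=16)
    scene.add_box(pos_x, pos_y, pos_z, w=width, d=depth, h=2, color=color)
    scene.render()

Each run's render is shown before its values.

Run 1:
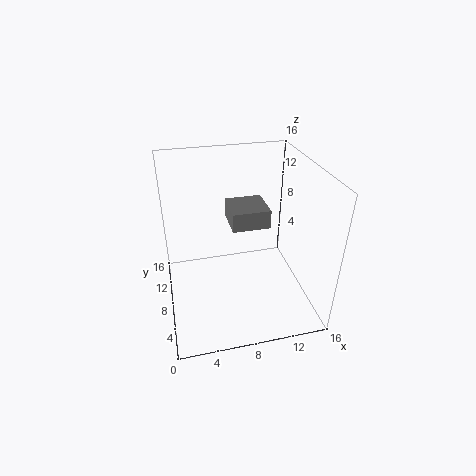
pos_x = 7
pos_y = 6
pos_z = 10
width = 4
depth = 4
color = 'gray'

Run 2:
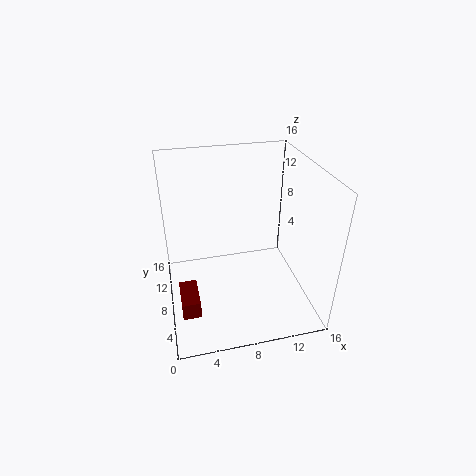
pos_x = 1
pos_y = 4
pos_z = 1
width = 2
depth = 4
color = 'maroon'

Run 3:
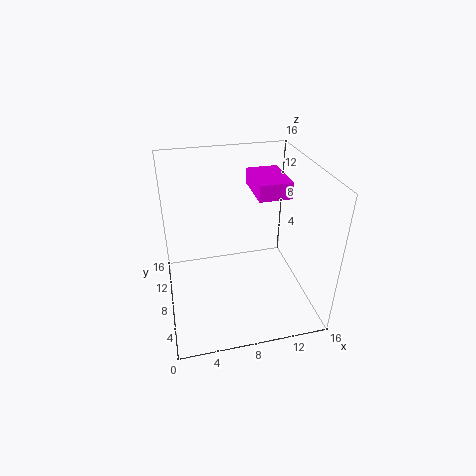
pos_x = 11
pos_y = 10
pos_z = 11
width = 4
depth = 6
color = 'magenta'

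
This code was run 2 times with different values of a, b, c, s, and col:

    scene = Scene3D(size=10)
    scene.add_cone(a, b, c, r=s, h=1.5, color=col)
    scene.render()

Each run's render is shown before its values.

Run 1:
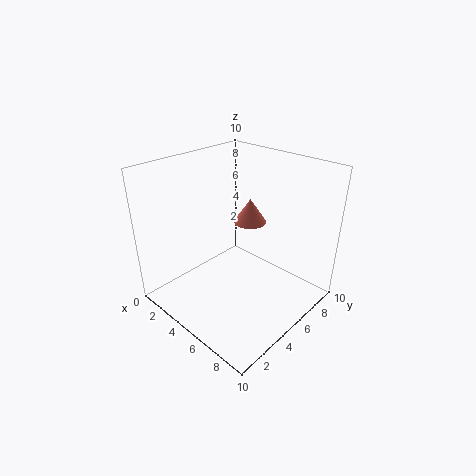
a = 6.5; b = 4.5; c = 7; s = 1; col = 'salmon'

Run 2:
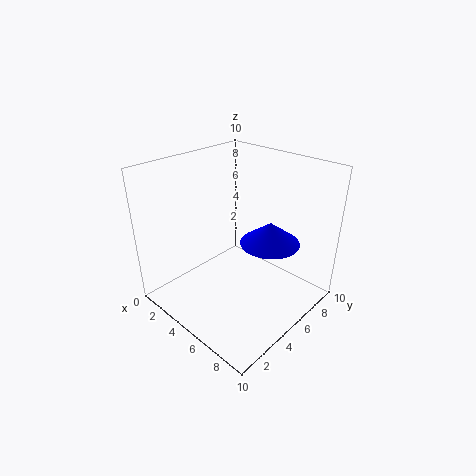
a = 7; b = 6; c = 5; s = 2; col = 'blue'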